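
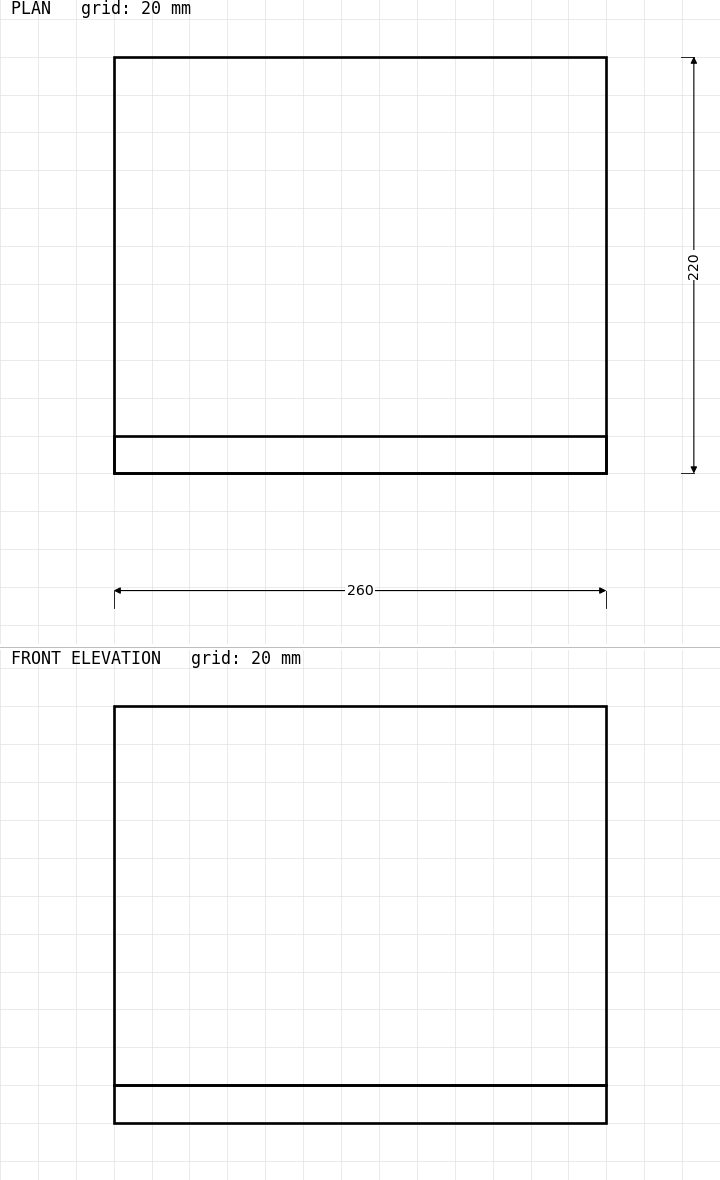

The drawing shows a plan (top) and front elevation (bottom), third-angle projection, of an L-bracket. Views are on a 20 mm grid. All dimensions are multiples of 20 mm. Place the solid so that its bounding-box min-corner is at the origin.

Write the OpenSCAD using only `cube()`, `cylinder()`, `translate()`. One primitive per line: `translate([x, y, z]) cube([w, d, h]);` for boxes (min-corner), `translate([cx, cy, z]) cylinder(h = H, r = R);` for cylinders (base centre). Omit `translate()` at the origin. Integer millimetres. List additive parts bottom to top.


cube([260, 220, 20]);
translate([0, 0, 20]) cube([260, 20, 200]);


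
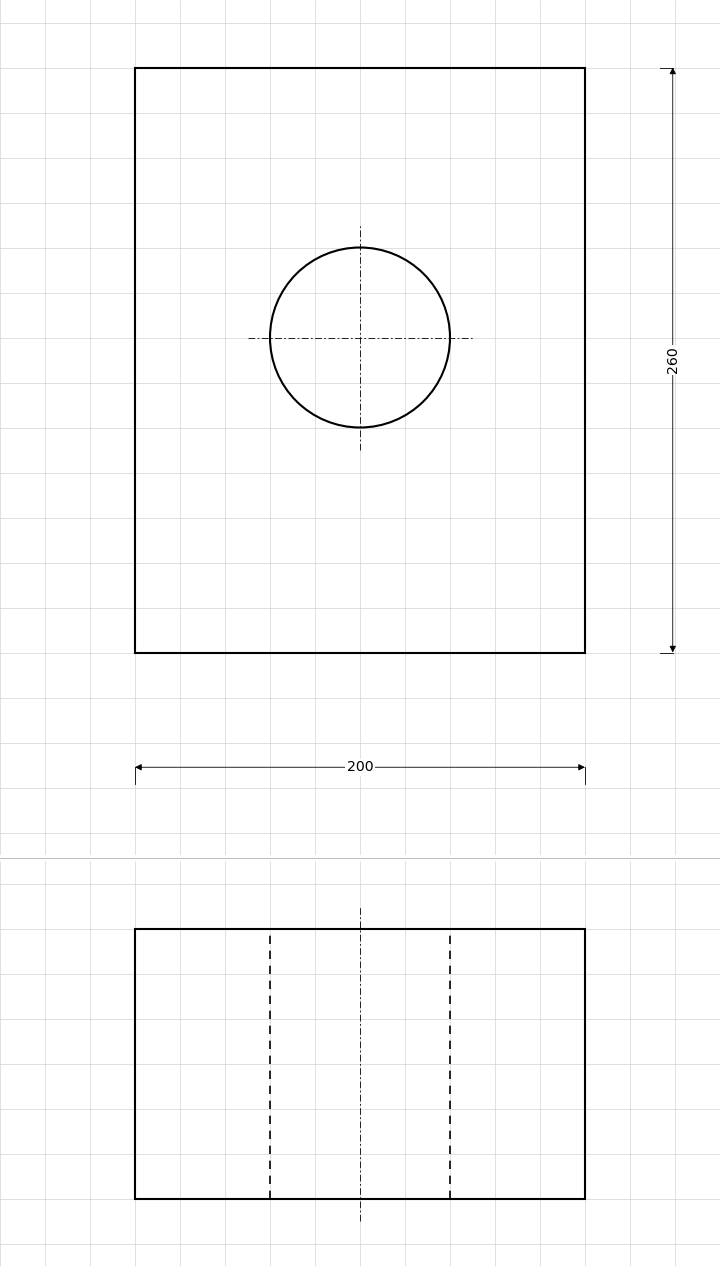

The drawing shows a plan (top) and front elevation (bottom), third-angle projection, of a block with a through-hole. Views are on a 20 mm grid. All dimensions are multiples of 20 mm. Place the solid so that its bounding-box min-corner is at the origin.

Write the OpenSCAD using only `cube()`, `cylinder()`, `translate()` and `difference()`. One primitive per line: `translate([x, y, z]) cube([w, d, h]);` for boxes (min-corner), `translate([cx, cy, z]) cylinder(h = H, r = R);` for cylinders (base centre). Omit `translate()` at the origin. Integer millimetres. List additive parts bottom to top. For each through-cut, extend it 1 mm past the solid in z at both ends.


difference() {
  cube([200, 260, 120]);
  translate([100, 140, -1]) cylinder(h = 122, r = 40);
}


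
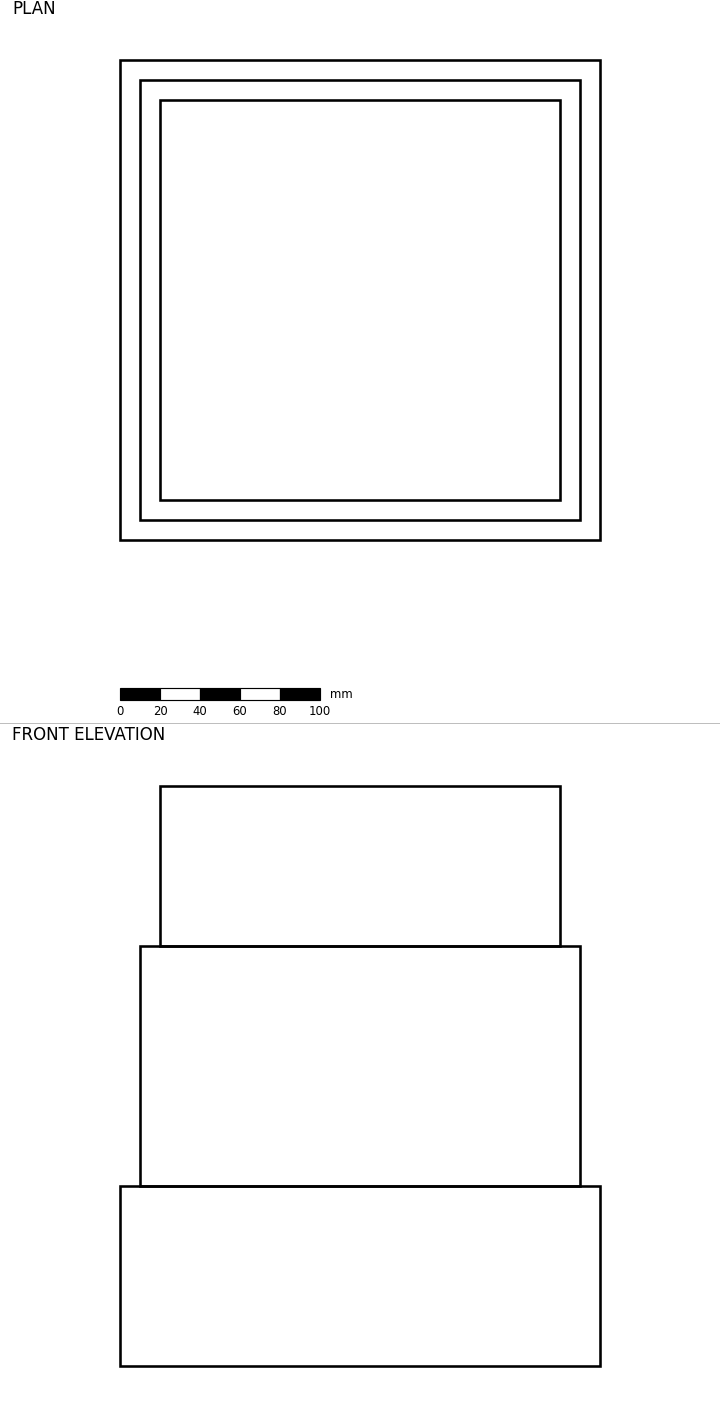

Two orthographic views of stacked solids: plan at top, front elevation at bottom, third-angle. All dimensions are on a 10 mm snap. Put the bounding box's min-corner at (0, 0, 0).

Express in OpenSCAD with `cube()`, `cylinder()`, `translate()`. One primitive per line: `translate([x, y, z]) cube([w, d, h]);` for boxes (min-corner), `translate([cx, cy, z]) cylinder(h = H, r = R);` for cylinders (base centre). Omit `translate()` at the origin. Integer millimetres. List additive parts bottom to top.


cube([240, 240, 90]);
translate([10, 10, 90]) cube([220, 220, 120]);
translate([20, 20, 210]) cube([200, 200, 80]);


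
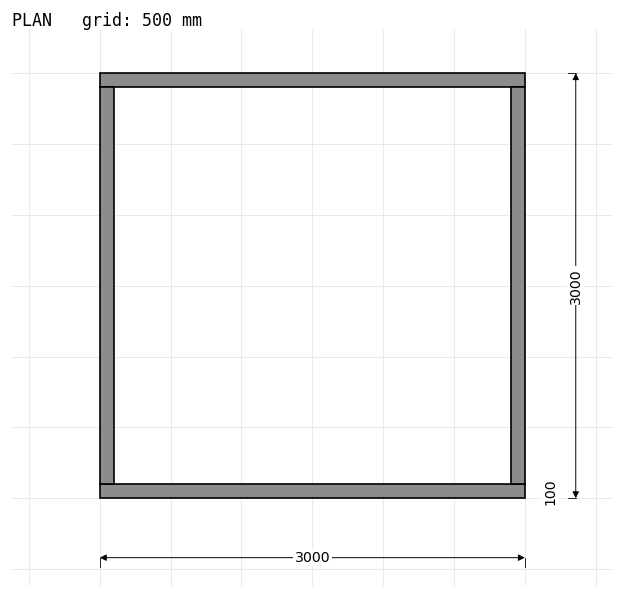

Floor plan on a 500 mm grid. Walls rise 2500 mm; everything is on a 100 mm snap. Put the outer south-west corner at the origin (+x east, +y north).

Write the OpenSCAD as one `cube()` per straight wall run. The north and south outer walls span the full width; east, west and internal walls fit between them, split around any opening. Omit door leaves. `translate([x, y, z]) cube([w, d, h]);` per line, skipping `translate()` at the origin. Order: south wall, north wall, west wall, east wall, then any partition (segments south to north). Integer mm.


cube([3000, 100, 2500]);
translate([0, 2900, 0]) cube([3000, 100, 2500]);
translate([0, 100, 0]) cube([100, 2800, 2500]);
translate([2900, 100, 0]) cube([100, 2800, 2500]);


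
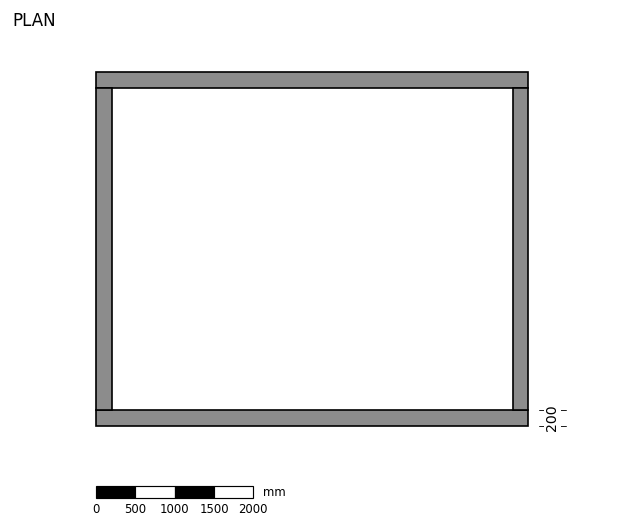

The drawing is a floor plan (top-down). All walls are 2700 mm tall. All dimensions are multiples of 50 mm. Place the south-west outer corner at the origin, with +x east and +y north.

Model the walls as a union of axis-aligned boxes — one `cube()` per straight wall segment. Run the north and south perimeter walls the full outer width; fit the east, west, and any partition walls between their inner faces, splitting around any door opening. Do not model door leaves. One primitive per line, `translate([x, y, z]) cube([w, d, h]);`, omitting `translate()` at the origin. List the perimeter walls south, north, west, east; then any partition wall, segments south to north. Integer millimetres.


cube([5500, 200, 2700]);
translate([0, 4300, 0]) cube([5500, 200, 2700]);
translate([0, 200, 0]) cube([200, 4100, 2700]);
translate([5300, 200, 0]) cube([200, 4100, 2700]);


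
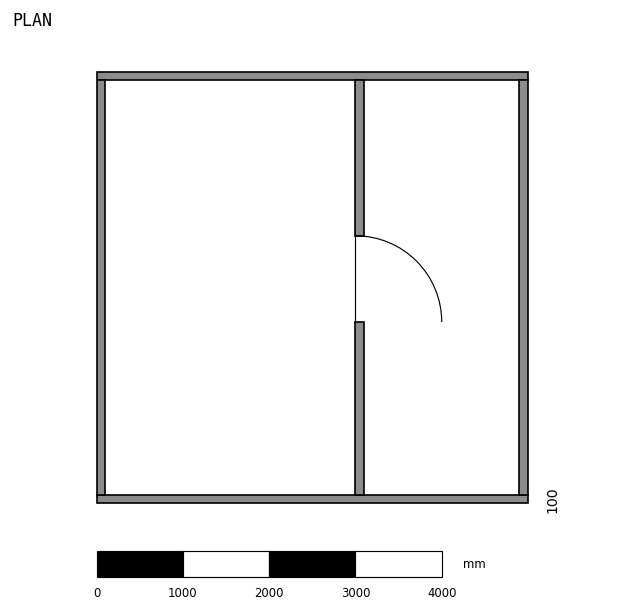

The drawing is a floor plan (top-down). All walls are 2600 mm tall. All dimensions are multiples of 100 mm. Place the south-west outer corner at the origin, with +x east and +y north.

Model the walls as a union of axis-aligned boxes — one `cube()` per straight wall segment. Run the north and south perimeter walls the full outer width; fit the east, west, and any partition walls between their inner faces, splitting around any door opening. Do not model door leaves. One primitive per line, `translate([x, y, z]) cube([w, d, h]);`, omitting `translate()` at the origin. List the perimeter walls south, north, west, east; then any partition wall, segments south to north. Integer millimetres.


cube([5000, 100, 2600]);
translate([0, 4900, 0]) cube([5000, 100, 2600]);
translate([0, 100, 0]) cube([100, 4800, 2600]);
translate([4900, 100, 0]) cube([100, 4800, 2600]);
translate([3000, 100, 0]) cube([100, 2000, 2600]);
translate([3000, 3100, 0]) cube([100, 1800, 2600]);


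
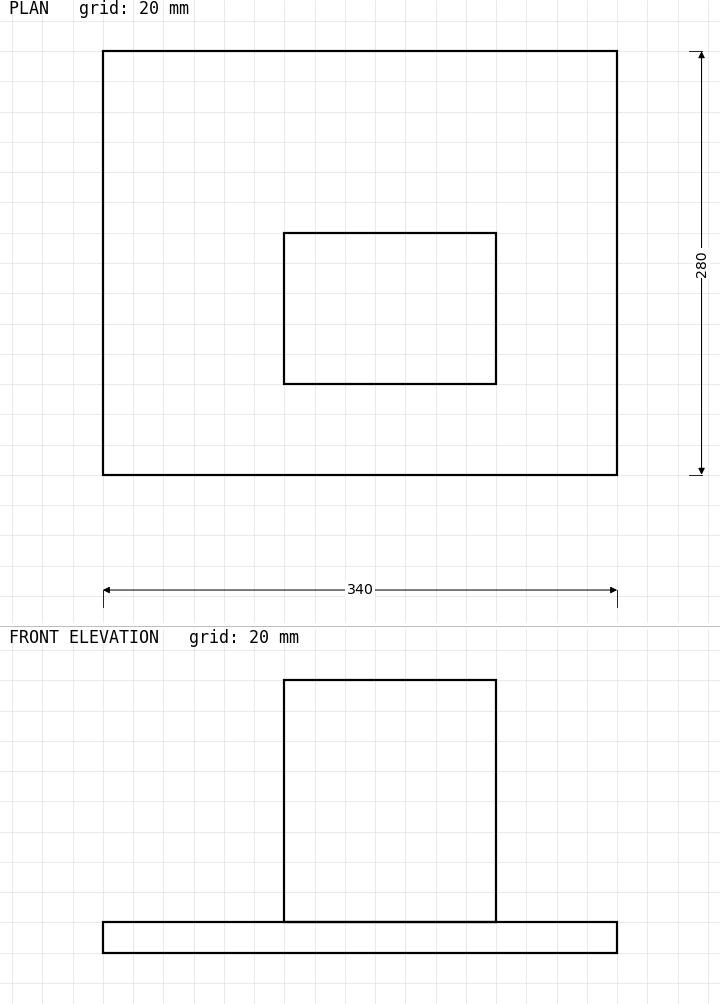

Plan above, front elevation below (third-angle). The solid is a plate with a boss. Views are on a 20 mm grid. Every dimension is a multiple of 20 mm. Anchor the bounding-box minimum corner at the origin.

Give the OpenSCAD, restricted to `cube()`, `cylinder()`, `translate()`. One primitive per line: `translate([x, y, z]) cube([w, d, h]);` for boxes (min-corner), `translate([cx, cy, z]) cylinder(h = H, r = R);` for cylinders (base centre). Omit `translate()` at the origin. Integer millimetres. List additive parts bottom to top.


cube([340, 280, 20]);
translate([120, 60, 20]) cube([140, 100, 160]);


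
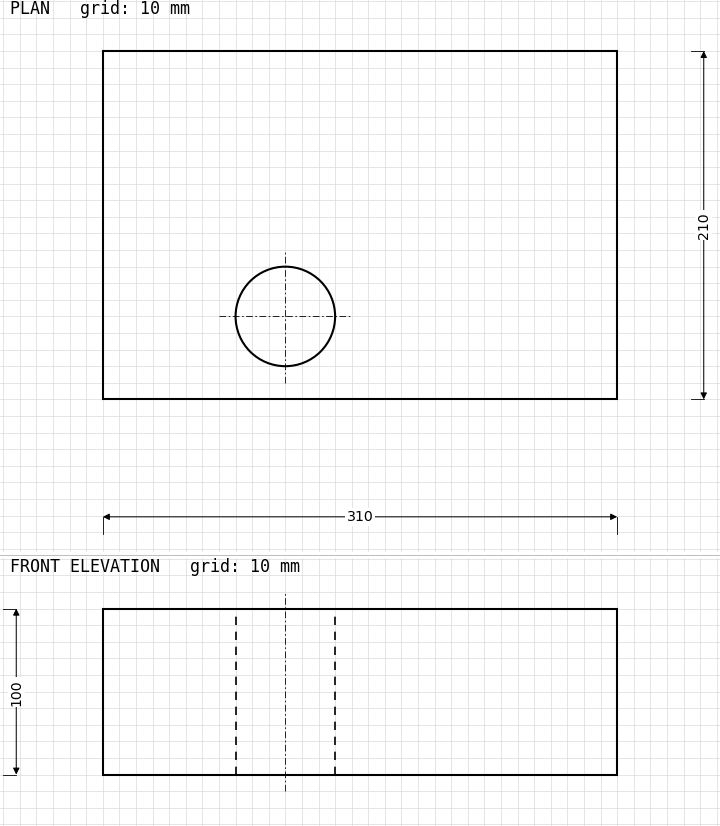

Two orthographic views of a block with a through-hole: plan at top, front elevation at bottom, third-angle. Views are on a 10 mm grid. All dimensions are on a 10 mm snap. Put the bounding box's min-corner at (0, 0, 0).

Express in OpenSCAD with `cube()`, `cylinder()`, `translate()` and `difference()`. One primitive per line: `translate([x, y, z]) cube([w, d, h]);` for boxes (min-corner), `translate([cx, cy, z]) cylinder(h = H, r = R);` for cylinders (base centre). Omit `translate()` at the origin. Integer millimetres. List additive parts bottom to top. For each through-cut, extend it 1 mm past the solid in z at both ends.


difference() {
  cube([310, 210, 100]);
  translate([110, 50, -1]) cylinder(h = 102, r = 30);
}


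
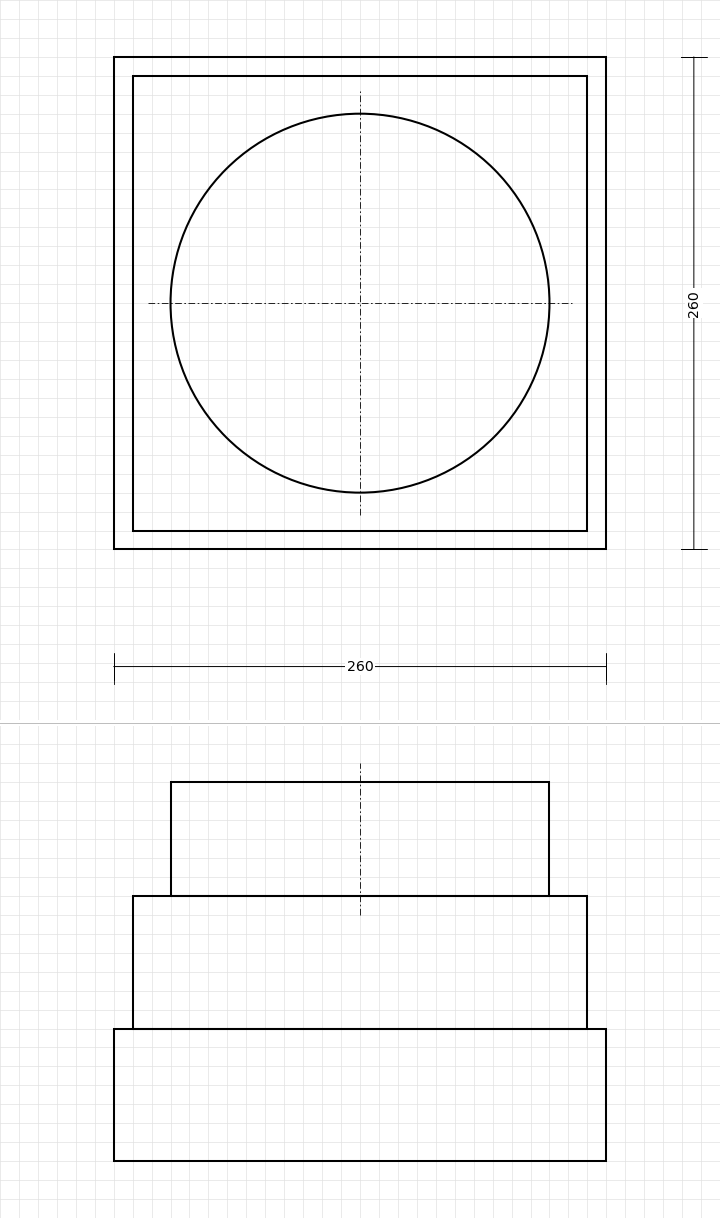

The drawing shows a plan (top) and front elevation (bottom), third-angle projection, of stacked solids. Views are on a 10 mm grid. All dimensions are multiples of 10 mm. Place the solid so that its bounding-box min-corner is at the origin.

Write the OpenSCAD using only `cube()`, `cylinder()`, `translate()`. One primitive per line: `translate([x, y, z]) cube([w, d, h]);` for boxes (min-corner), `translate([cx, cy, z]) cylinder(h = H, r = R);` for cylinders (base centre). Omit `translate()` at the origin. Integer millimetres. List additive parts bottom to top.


cube([260, 260, 70]);
translate([10, 10, 70]) cube([240, 240, 70]);
translate([130, 130, 140]) cylinder(h = 60, r = 100);


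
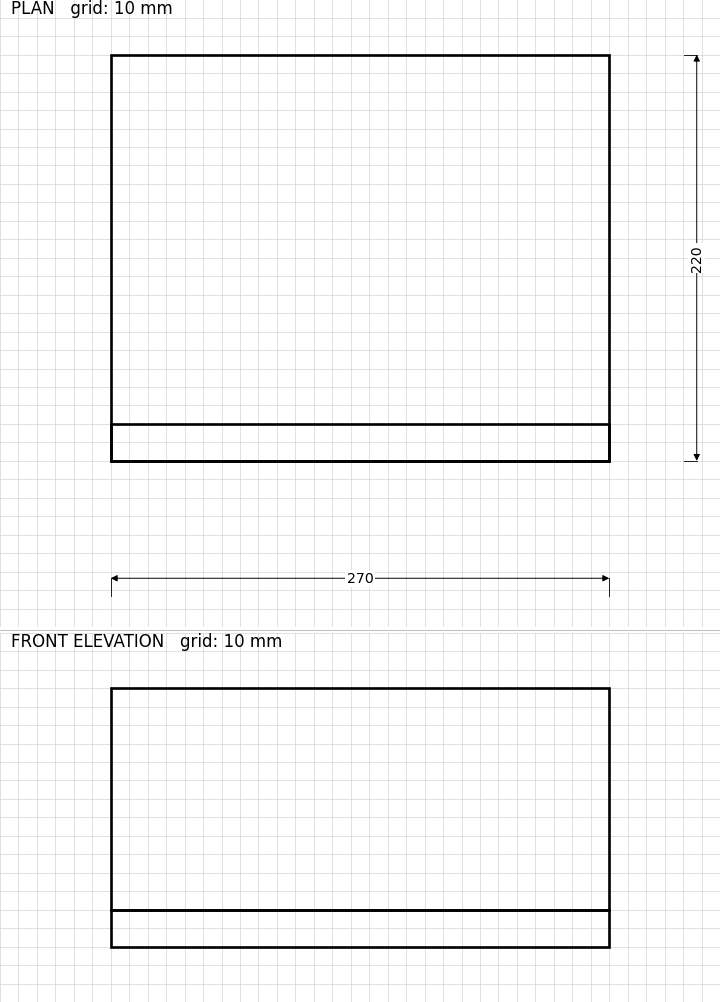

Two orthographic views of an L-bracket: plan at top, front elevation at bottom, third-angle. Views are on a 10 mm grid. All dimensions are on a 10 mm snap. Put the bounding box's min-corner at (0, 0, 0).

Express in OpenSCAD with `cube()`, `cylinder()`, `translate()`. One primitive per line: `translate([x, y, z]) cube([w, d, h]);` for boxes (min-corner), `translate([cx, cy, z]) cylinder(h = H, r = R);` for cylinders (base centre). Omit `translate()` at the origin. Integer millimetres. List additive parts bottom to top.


cube([270, 220, 20]);
translate([0, 0, 20]) cube([270, 20, 120]);


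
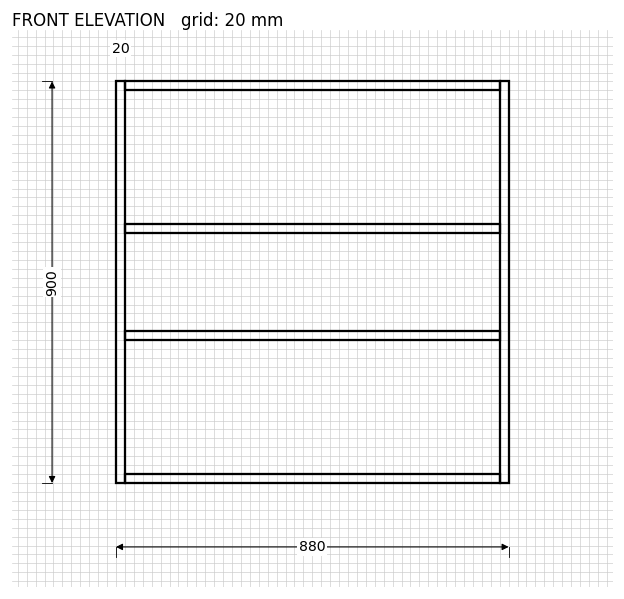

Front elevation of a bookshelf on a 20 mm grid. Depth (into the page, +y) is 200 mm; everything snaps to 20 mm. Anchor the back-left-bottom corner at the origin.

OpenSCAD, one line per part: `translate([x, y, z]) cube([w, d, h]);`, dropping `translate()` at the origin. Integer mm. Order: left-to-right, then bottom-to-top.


cube([20, 200, 900]);
translate([20, 0, 0]) cube([840, 200, 20]);
translate([20, 0, 320]) cube([840, 200, 20]);
translate([20, 0, 560]) cube([840, 200, 20]);
translate([20, 0, 880]) cube([840, 200, 20]);
translate([860, 0, 0]) cube([20, 200, 900]);


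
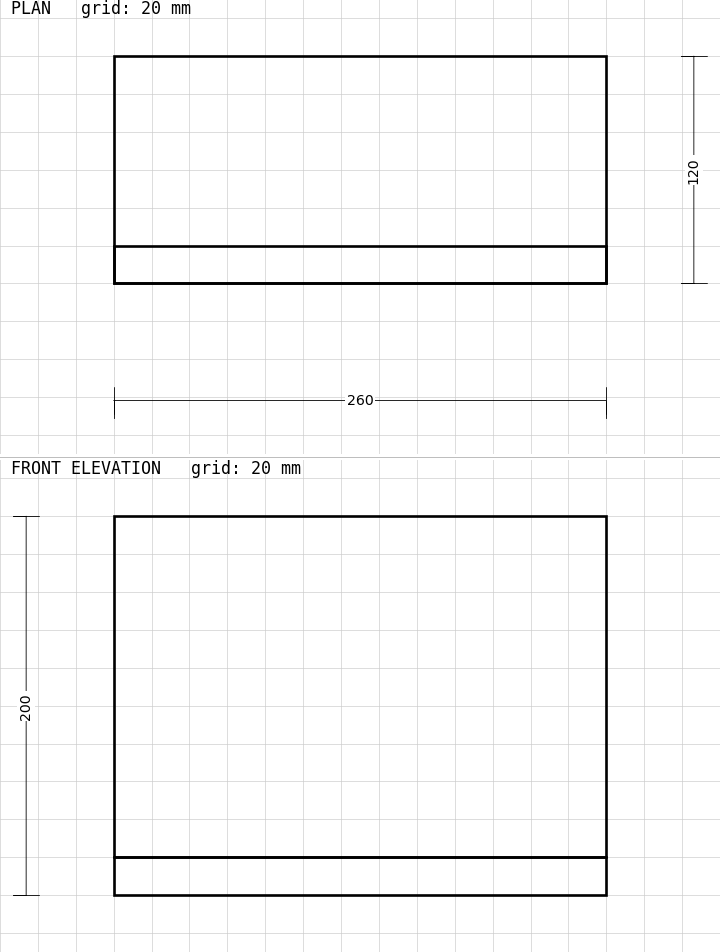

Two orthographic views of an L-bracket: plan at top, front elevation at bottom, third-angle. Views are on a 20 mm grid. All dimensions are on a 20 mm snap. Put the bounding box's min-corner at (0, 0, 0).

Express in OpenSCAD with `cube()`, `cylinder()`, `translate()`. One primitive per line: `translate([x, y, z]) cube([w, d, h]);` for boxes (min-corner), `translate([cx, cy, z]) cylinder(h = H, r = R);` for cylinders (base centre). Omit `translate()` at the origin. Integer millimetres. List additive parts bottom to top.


cube([260, 120, 20]);
translate([0, 0, 20]) cube([260, 20, 180]);


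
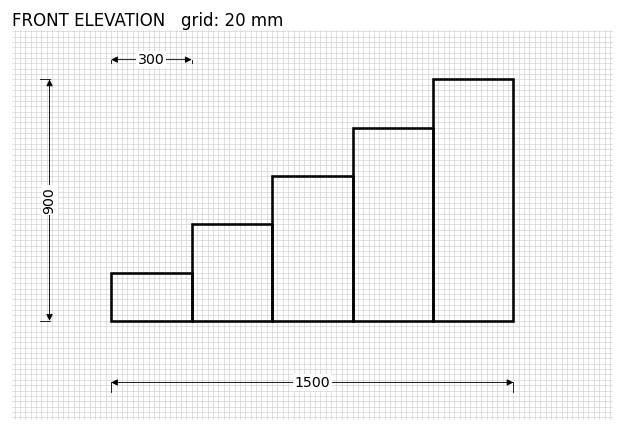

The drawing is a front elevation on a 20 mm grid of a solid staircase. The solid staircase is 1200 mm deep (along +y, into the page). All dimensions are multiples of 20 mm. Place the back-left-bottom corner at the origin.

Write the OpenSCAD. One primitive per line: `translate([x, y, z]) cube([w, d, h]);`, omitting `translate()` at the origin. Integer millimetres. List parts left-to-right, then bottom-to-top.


cube([300, 1200, 180]);
translate([300, 0, 0]) cube([300, 1200, 360]);
translate([600, 0, 0]) cube([300, 1200, 540]);
translate([900, 0, 0]) cube([300, 1200, 720]);
translate([1200, 0, 0]) cube([300, 1200, 900]);


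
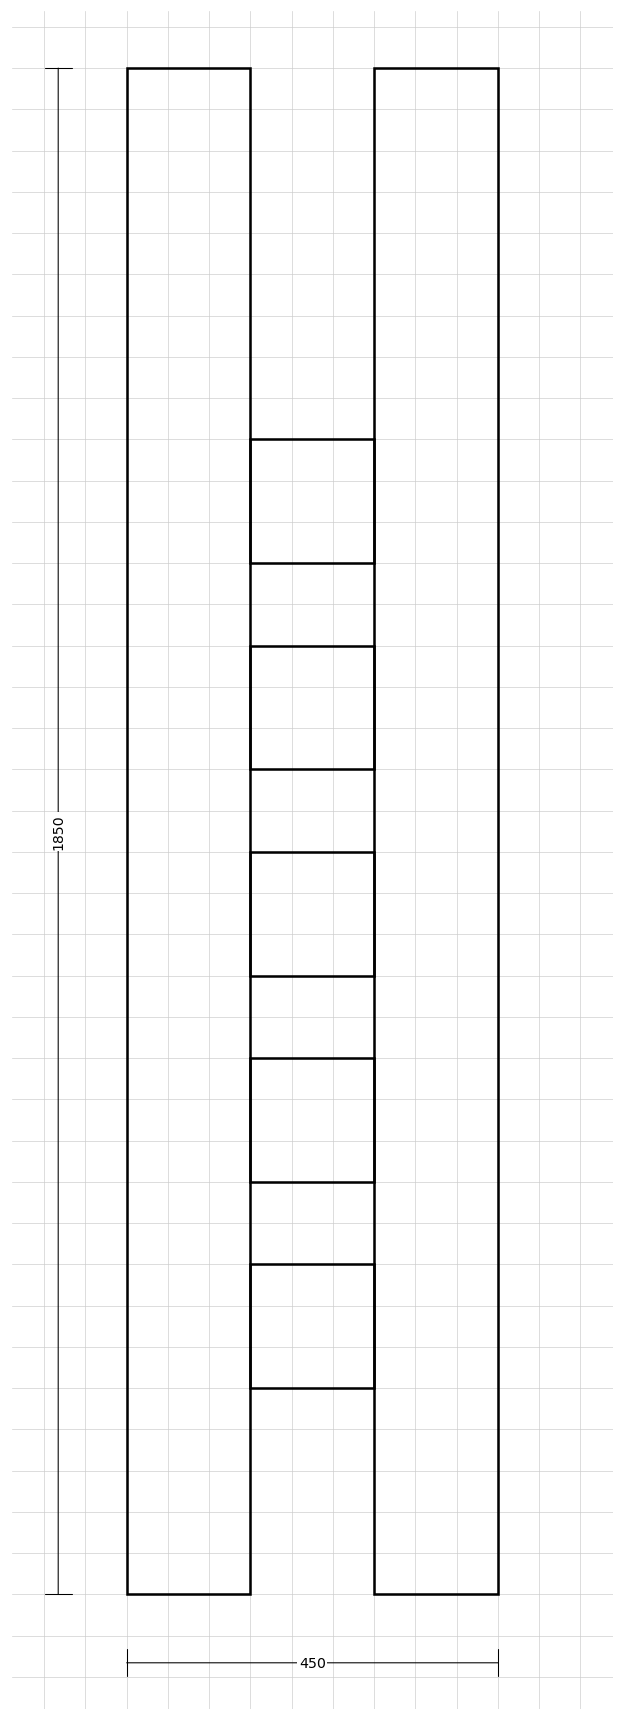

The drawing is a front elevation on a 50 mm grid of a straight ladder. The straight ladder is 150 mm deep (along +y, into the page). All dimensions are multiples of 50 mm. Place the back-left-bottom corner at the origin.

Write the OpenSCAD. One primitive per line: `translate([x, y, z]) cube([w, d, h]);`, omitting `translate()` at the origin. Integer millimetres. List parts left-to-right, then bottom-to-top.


cube([150, 150, 1850]);
translate([150, 0, 250]) cube([150, 150, 150]);
translate([150, 0, 500]) cube([150, 150, 150]);
translate([150, 0, 750]) cube([150, 150, 150]);
translate([150, 0, 1000]) cube([150, 150, 150]);
translate([150, 0, 1250]) cube([150, 150, 150]);
translate([300, 0, 0]) cube([150, 150, 1850]);


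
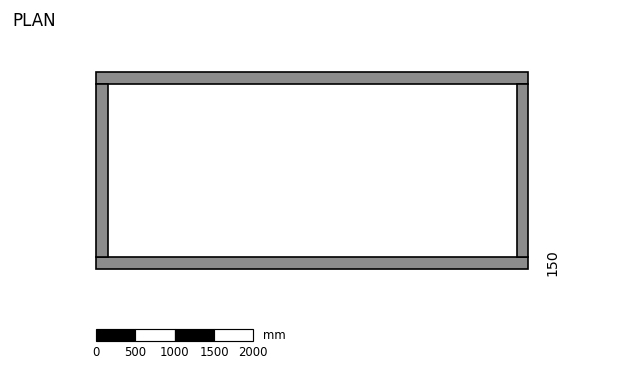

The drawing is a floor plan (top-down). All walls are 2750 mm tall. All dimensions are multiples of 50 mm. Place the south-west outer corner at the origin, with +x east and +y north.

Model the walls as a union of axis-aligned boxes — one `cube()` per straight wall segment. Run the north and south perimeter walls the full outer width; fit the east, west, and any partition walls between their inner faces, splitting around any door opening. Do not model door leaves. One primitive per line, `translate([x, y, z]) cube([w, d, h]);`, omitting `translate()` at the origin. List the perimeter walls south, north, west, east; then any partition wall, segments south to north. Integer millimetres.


cube([5500, 150, 2750]);
translate([0, 2350, 0]) cube([5500, 150, 2750]);
translate([0, 150, 0]) cube([150, 2200, 2750]);
translate([5350, 150, 0]) cube([150, 2200, 2750]);


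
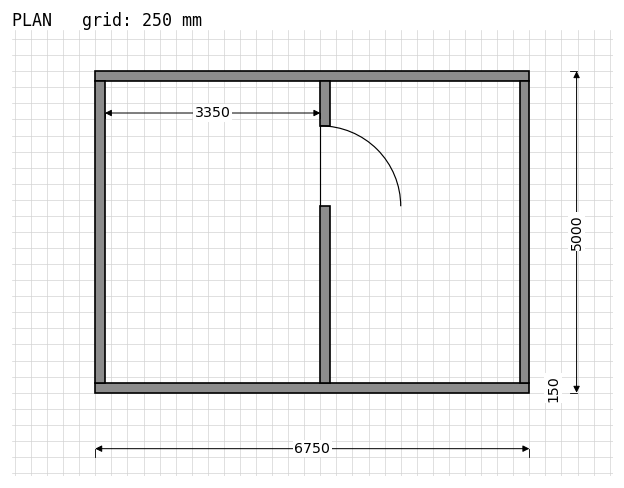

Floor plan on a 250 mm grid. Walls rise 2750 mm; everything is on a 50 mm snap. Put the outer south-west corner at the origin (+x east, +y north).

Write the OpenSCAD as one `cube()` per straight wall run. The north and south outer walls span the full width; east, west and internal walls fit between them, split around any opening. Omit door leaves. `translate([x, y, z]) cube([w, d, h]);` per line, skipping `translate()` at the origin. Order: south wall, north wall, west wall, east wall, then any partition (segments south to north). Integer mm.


cube([6750, 150, 2750]);
translate([0, 4850, 0]) cube([6750, 150, 2750]);
translate([0, 150, 0]) cube([150, 4700, 2750]);
translate([6600, 150, 0]) cube([150, 4700, 2750]);
translate([3500, 150, 0]) cube([150, 2750, 2750]);
translate([3500, 4150, 0]) cube([150, 700, 2750]);


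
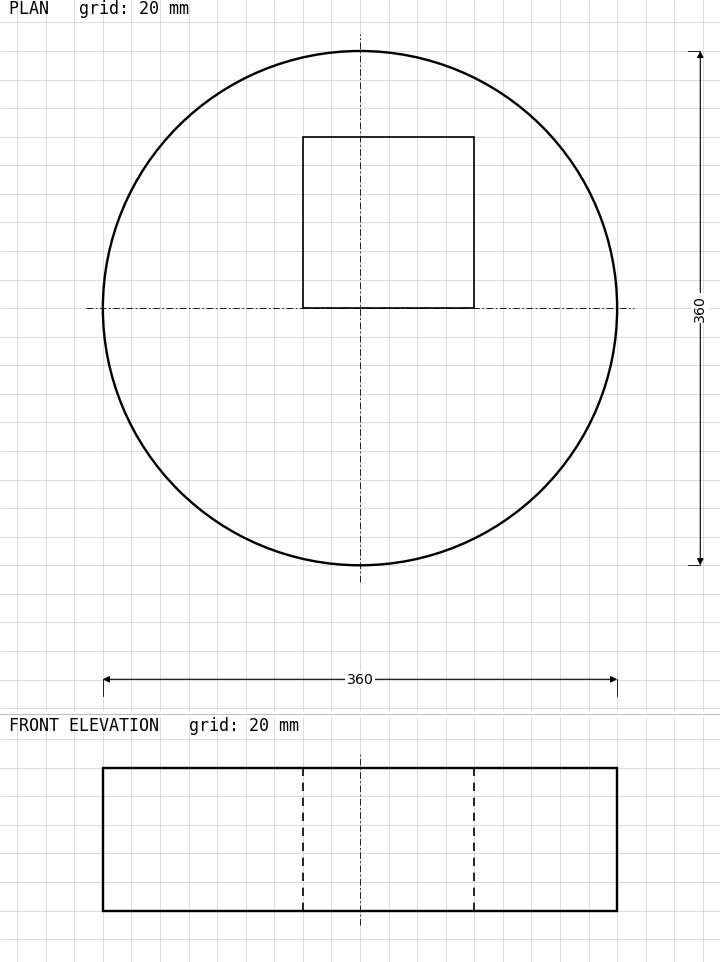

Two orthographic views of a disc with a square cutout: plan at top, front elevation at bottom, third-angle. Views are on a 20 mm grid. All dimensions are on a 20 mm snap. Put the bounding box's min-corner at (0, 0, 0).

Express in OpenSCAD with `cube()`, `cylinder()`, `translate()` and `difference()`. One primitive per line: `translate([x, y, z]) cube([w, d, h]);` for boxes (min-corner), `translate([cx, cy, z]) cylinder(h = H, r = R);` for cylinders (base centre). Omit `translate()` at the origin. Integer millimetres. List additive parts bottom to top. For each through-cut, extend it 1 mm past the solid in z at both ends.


difference() {
  translate([180, 180, 0]) cylinder(h = 100, r = 180);
  translate([140, 180, -1]) cube([120, 120, 102]);
}


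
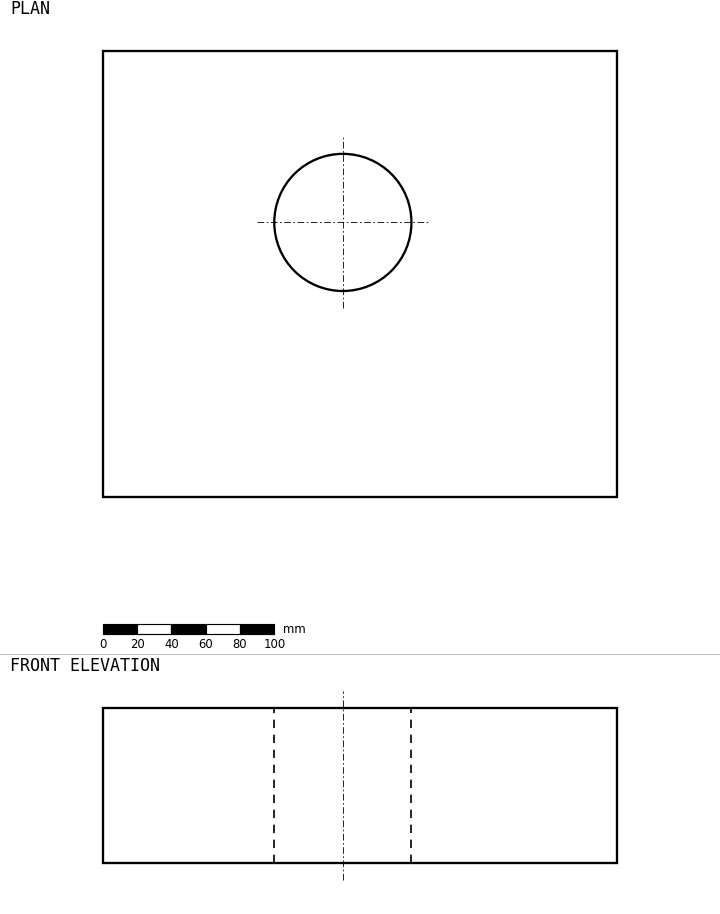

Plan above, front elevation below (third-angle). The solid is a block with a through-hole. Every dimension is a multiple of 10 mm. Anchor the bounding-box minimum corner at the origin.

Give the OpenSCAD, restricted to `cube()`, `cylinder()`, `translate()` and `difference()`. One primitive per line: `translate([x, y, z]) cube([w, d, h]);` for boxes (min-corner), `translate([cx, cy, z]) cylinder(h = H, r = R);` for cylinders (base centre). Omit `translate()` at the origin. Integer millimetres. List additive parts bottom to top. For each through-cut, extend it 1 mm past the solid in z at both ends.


difference() {
  cube([300, 260, 90]);
  translate([140, 160, -1]) cylinder(h = 92, r = 40);
}


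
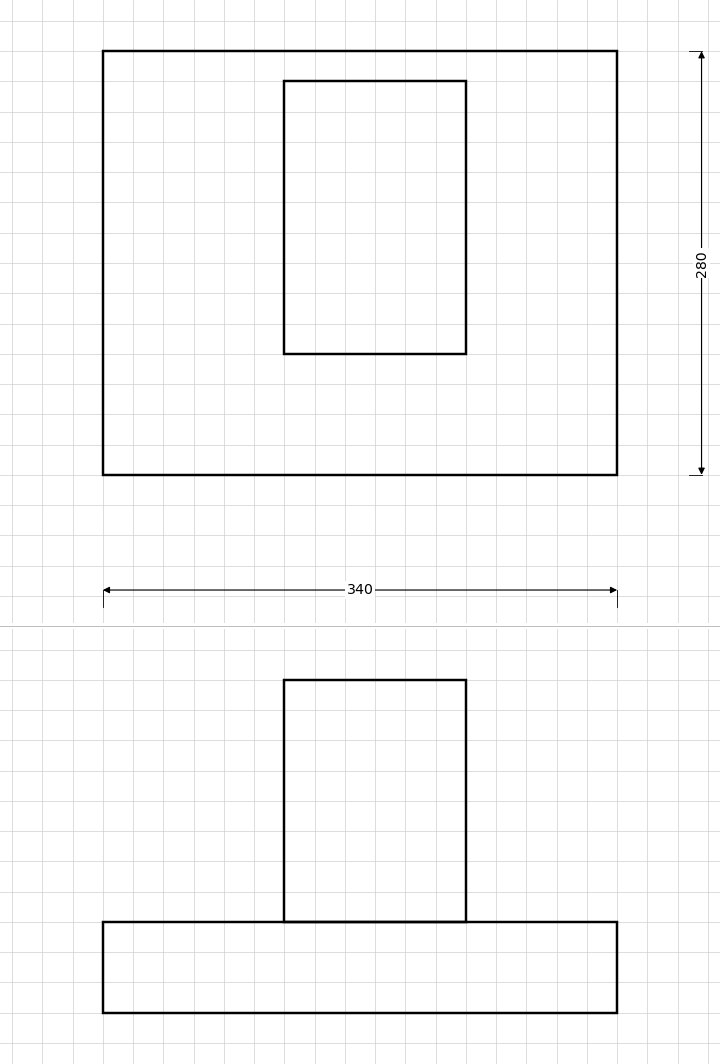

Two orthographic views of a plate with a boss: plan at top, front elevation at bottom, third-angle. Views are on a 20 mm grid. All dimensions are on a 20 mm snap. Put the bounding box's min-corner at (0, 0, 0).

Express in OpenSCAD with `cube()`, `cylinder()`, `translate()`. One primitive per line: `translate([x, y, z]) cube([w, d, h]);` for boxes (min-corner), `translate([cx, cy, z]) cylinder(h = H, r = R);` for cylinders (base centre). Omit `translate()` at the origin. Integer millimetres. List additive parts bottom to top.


cube([340, 280, 60]);
translate([120, 80, 60]) cube([120, 180, 160]);


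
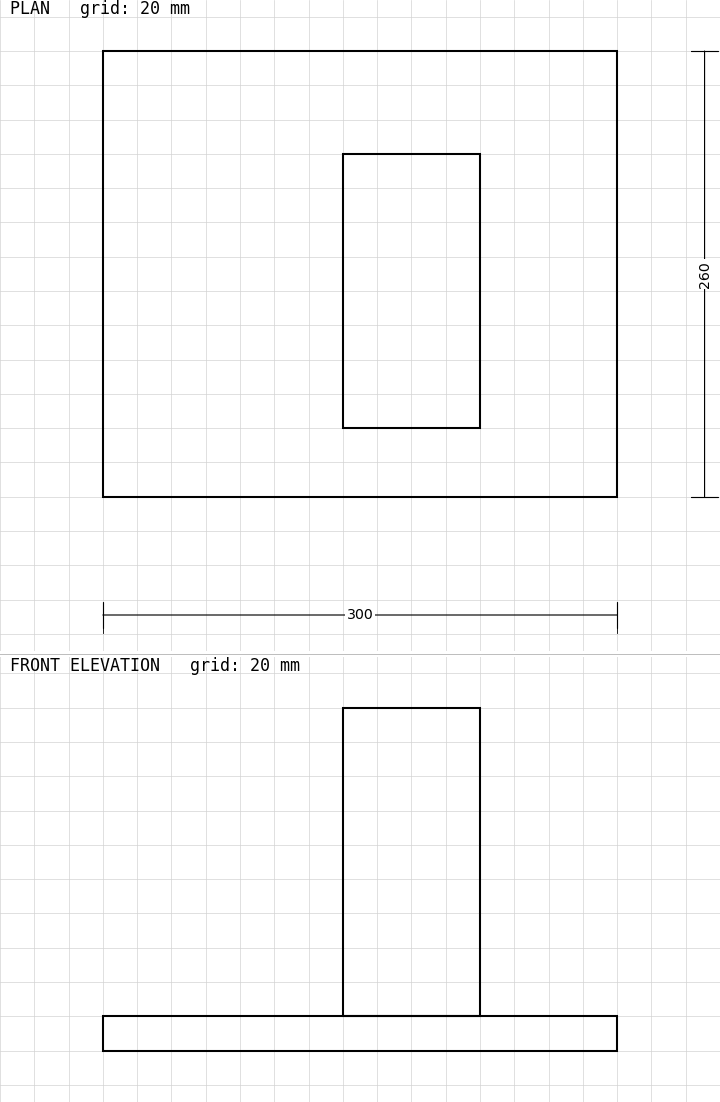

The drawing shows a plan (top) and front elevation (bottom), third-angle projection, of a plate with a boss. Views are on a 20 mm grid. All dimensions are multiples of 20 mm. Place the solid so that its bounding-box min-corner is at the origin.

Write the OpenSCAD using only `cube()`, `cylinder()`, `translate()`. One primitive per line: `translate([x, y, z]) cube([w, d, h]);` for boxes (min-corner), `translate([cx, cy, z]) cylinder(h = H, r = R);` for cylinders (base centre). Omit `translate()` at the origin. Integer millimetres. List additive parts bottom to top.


cube([300, 260, 20]);
translate([140, 40, 20]) cube([80, 160, 180]);


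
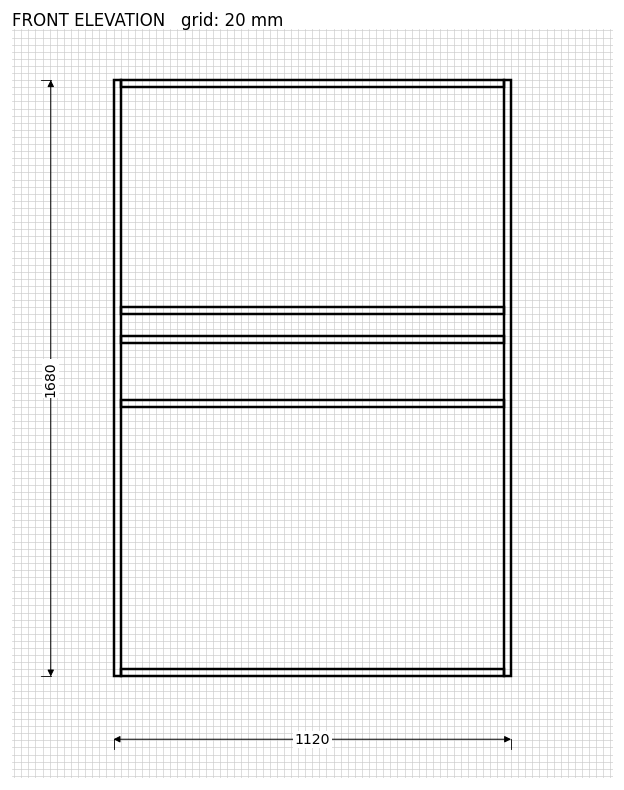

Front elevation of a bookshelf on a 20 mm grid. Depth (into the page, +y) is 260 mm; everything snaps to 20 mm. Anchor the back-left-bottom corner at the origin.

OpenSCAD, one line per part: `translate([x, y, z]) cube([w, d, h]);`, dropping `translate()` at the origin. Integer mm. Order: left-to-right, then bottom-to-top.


cube([20, 260, 1680]);
translate([20, 0, 0]) cube([1080, 260, 20]);
translate([20, 0, 760]) cube([1080, 260, 20]);
translate([20, 0, 940]) cube([1080, 260, 20]);
translate([20, 0, 1020]) cube([1080, 260, 20]);
translate([20, 0, 1660]) cube([1080, 260, 20]);
translate([1100, 0, 0]) cube([20, 260, 1680]);


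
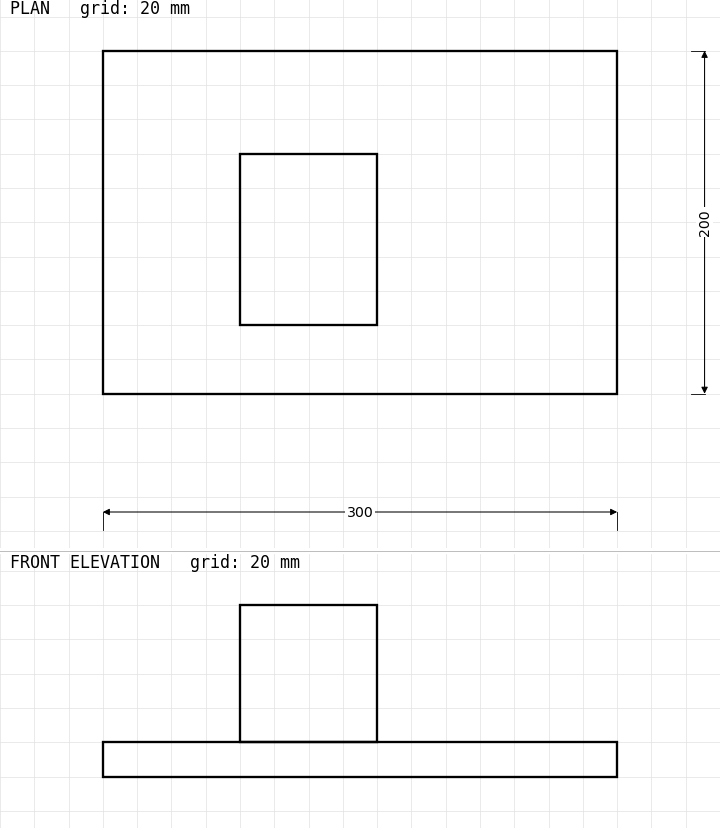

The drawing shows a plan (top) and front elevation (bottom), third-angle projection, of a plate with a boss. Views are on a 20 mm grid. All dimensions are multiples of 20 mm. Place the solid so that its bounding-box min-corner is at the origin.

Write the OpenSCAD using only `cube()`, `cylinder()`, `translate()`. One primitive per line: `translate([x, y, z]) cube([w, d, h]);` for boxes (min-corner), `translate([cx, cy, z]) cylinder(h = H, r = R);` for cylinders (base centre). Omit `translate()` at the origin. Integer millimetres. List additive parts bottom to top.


cube([300, 200, 20]);
translate([80, 40, 20]) cube([80, 100, 80]);


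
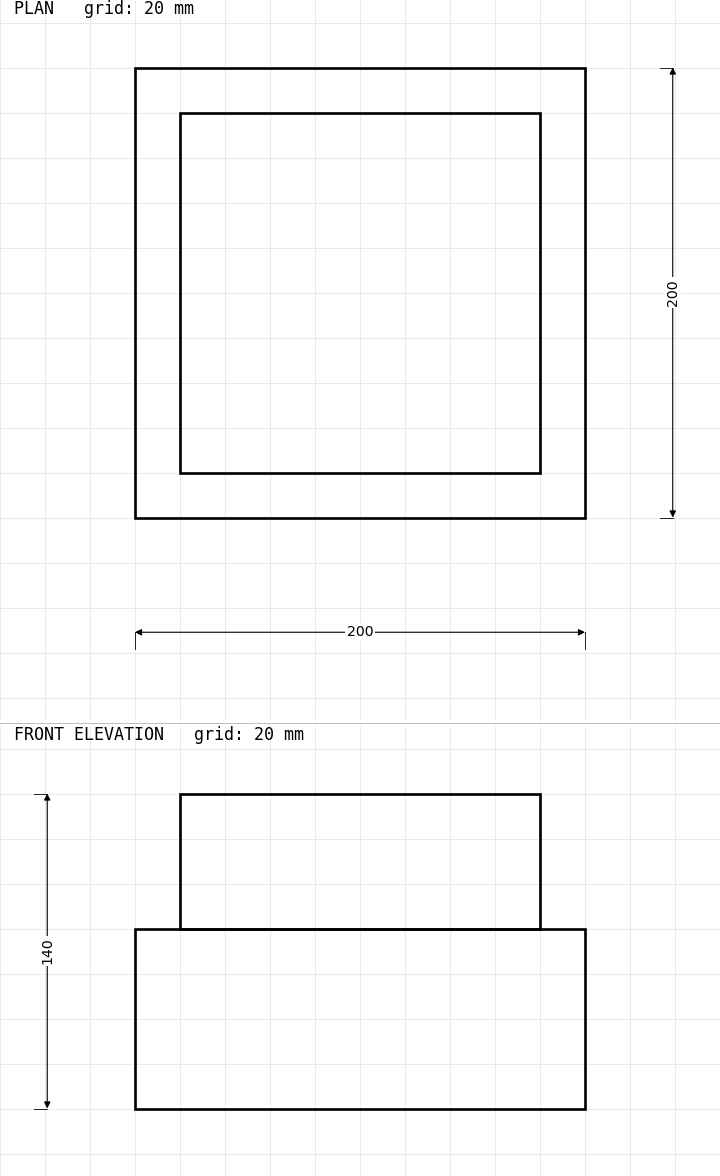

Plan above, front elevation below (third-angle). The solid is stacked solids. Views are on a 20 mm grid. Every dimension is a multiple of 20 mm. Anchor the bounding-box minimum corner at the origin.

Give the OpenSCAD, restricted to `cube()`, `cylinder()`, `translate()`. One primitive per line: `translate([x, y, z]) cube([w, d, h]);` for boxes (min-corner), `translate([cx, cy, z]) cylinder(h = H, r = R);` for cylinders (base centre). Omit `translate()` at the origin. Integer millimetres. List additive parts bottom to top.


cube([200, 200, 80]);
translate([20, 20, 80]) cube([160, 160, 60]);


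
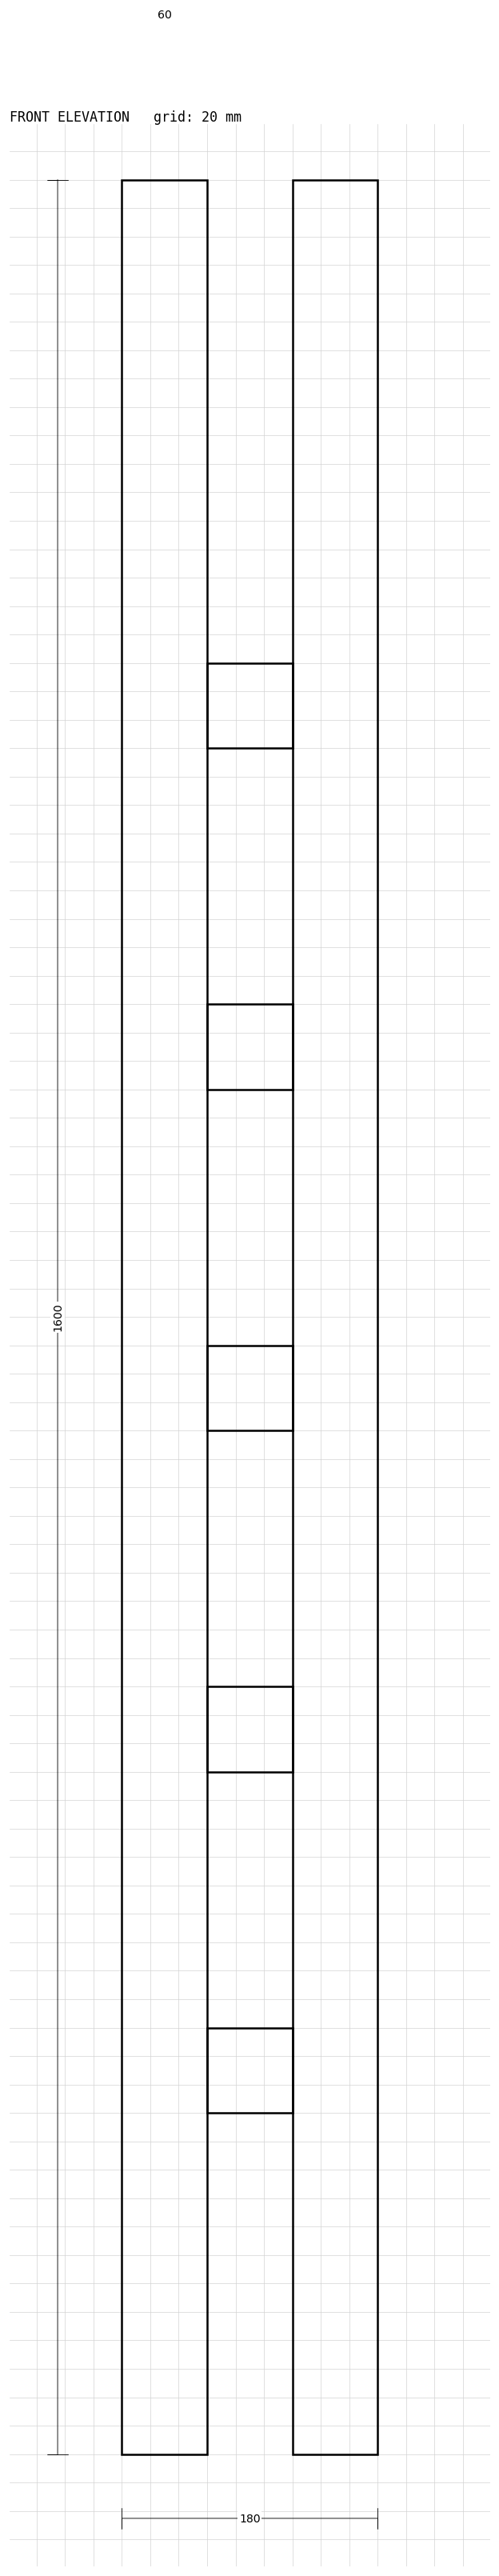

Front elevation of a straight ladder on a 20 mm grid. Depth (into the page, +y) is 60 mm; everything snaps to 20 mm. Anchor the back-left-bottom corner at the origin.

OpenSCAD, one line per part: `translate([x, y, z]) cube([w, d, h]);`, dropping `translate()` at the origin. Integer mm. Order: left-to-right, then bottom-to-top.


cube([60, 60, 1600]);
translate([60, 0, 240]) cube([60, 60, 60]);
translate([60, 0, 480]) cube([60, 60, 60]);
translate([60, 0, 720]) cube([60, 60, 60]);
translate([60, 0, 960]) cube([60, 60, 60]);
translate([60, 0, 1200]) cube([60, 60, 60]);
translate([120, 0, 0]) cube([60, 60, 1600]);


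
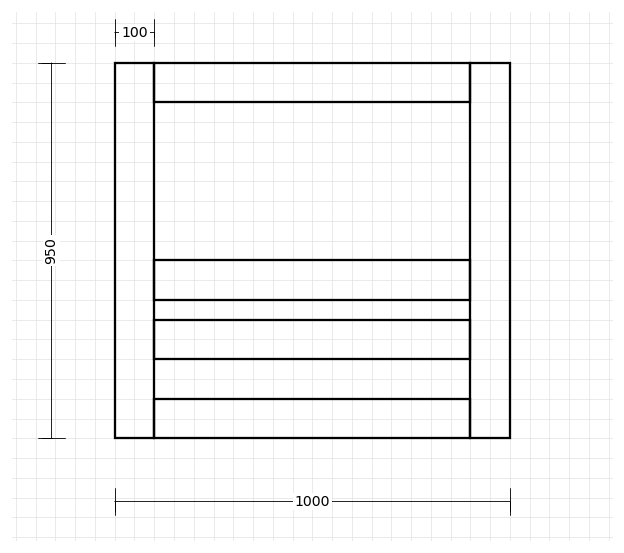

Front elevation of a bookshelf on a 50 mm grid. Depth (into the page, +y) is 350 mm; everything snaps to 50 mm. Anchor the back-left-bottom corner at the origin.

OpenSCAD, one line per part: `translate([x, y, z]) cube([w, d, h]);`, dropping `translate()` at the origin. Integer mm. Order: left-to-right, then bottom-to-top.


cube([100, 350, 950]);
translate([100, 0, 0]) cube([800, 350, 100]);
translate([100, 0, 200]) cube([800, 350, 100]);
translate([100, 0, 350]) cube([800, 350, 100]);
translate([100, 0, 850]) cube([800, 350, 100]);
translate([900, 0, 0]) cube([100, 350, 950]);


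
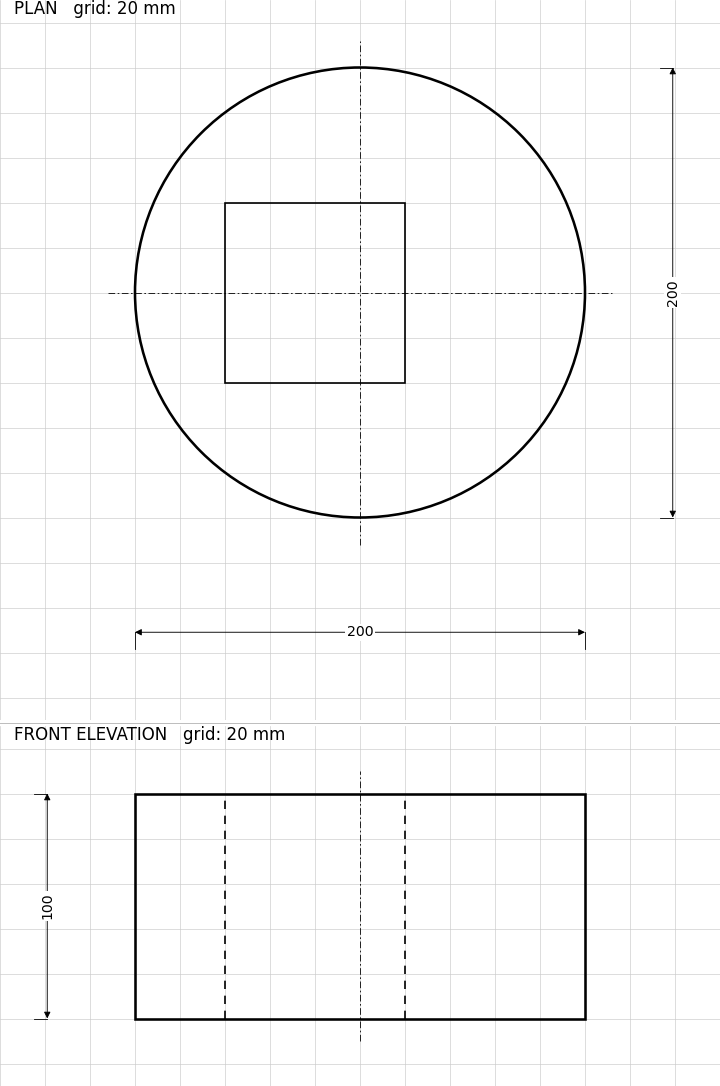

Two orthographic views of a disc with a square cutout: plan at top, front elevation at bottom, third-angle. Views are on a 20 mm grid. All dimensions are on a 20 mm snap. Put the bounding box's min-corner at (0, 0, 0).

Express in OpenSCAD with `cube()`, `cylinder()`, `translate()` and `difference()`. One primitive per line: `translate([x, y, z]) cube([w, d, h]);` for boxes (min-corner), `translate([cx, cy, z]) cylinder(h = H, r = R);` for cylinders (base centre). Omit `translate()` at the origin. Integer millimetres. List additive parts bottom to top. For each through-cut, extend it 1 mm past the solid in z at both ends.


difference() {
  translate([100, 100, 0]) cylinder(h = 100, r = 100);
  translate([40, 60, -1]) cube([80, 80, 102]);
}


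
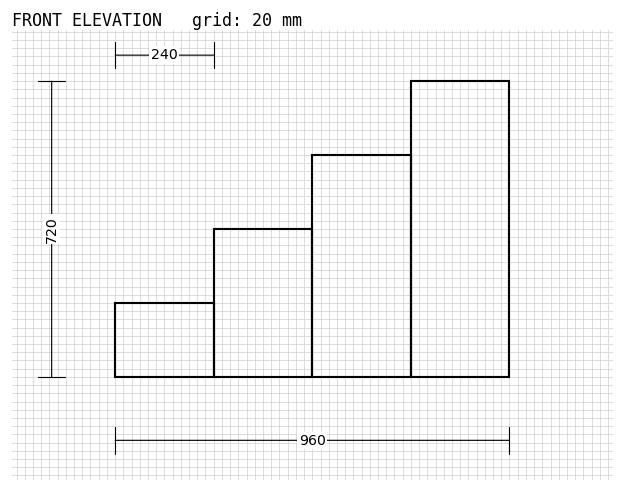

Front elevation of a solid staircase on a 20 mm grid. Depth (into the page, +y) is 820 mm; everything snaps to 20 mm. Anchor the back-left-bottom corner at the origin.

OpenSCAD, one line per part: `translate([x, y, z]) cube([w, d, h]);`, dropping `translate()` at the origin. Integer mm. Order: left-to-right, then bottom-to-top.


cube([240, 820, 180]);
translate([240, 0, 0]) cube([240, 820, 360]);
translate([480, 0, 0]) cube([240, 820, 540]);
translate([720, 0, 0]) cube([240, 820, 720]);


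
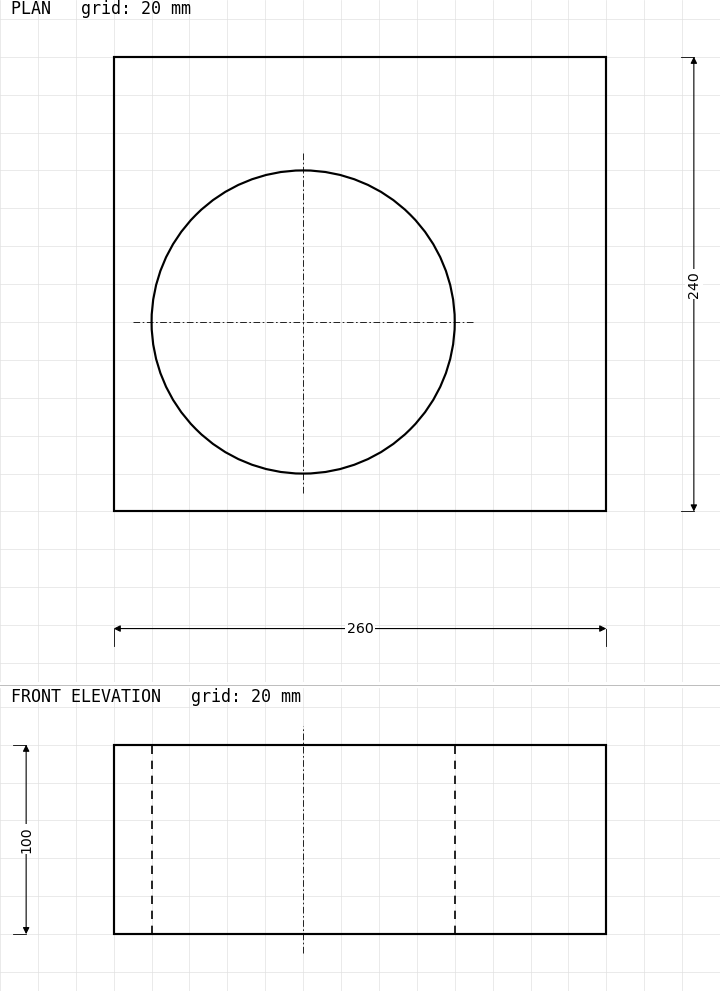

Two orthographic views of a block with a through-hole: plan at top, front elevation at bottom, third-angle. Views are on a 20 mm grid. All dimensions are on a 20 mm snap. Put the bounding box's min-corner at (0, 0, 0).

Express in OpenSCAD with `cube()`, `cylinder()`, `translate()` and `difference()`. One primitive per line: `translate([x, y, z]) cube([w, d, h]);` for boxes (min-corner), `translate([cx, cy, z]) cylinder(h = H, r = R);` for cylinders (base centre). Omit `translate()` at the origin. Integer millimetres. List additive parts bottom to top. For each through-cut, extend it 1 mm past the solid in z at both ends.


difference() {
  cube([260, 240, 100]);
  translate([100, 100, -1]) cylinder(h = 102, r = 80);
}


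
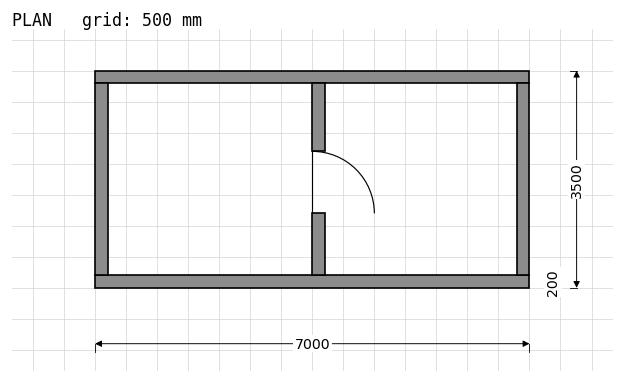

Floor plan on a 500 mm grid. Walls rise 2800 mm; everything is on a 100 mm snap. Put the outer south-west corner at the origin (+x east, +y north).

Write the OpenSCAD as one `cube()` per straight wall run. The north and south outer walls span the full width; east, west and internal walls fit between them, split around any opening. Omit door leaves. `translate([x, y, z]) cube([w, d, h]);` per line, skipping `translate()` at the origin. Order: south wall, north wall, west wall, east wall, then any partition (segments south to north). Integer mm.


cube([7000, 200, 2800]);
translate([0, 3300, 0]) cube([7000, 200, 2800]);
translate([0, 200, 0]) cube([200, 3100, 2800]);
translate([6800, 200, 0]) cube([200, 3100, 2800]);
translate([3500, 200, 0]) cube([200, 1000, 2800]);
translate([3500, 2200, 0]) cube([200, 1100, 2800]);


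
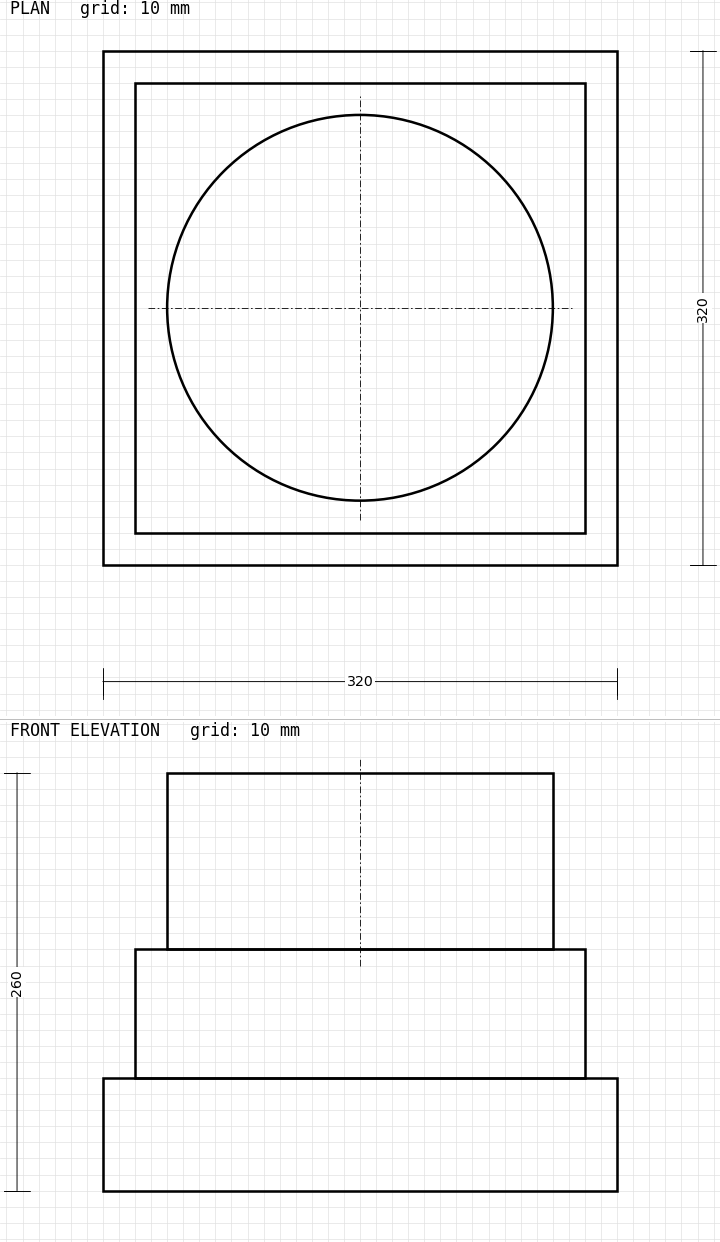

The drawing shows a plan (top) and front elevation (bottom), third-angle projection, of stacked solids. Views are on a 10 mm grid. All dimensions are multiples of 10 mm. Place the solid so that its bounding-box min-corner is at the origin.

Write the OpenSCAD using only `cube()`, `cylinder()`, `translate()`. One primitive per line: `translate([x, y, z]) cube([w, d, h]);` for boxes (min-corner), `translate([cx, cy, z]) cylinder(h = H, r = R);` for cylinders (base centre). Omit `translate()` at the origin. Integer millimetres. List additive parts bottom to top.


cube([320, 320, 70]);
translate([20, 20, 70]) cube([280, 280, 80]);
translate([160, 160, 150]) cylinder(h = 110, r = 120);


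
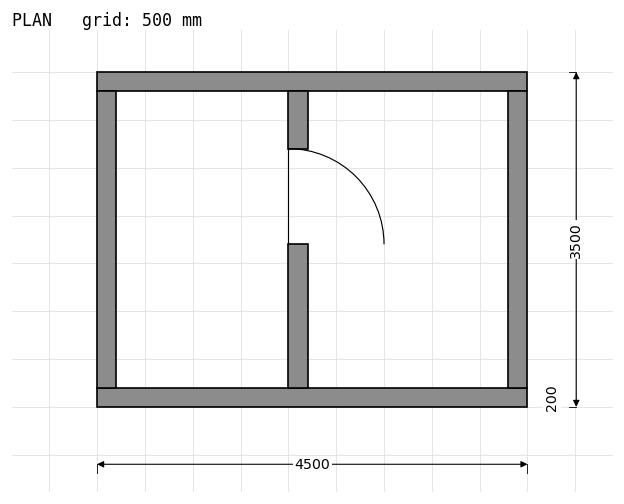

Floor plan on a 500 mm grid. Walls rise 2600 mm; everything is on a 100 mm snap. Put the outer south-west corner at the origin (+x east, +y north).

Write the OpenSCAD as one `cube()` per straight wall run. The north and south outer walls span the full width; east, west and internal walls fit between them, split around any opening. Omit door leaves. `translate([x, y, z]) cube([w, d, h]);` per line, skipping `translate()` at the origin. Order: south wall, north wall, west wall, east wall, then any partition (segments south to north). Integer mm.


cube([4500, 200, 2600]);
translate([0, 3300, 0]) cube([4500, 200, 2600]);
translate([0, 200, 0]) cube([200, 3100, 2600]);
translate([4300, 200, 0]) cube([200, 3100, 2600]);
translate([2000, 200, 0]) cube([200, 1500, 2600]);
translate([2000, 2700, 0]) cube([200, 600, 2600]);


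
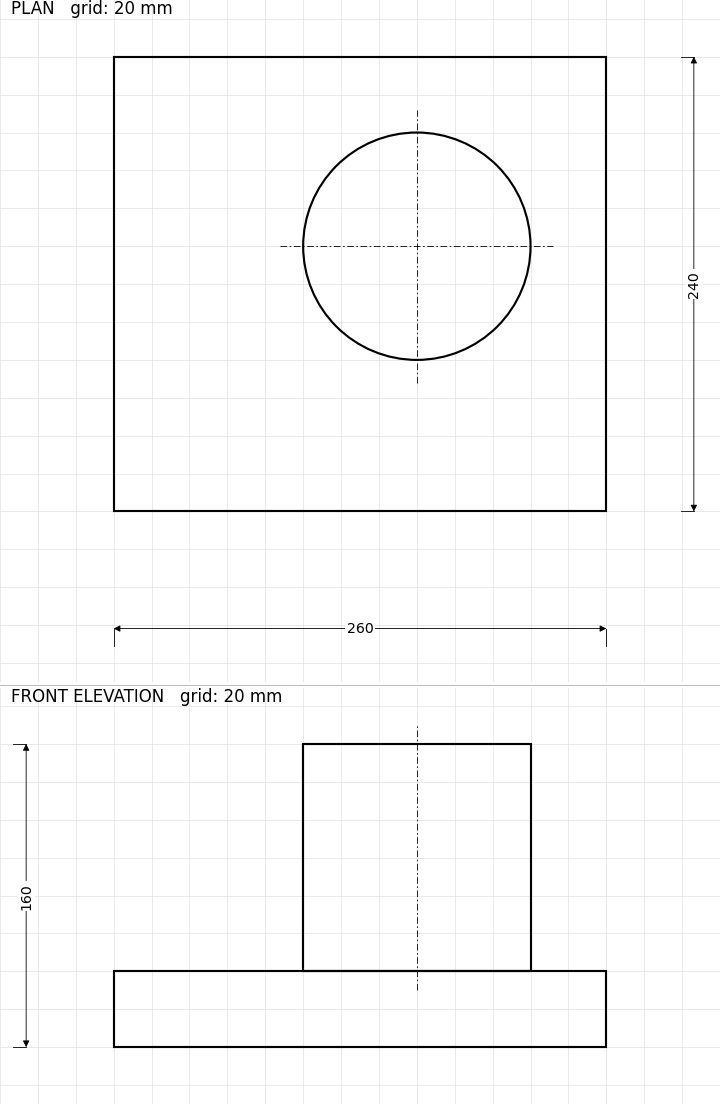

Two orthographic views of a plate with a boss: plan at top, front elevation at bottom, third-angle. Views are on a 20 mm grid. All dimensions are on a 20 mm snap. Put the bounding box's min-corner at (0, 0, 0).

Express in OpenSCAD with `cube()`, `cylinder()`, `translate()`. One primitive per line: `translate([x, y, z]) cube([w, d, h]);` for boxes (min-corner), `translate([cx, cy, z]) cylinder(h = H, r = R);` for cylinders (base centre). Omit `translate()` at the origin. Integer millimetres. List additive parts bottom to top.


cube([260, 240, 40]);
translate([160, 140, 40]) cylinder(h = 120, r = 60);


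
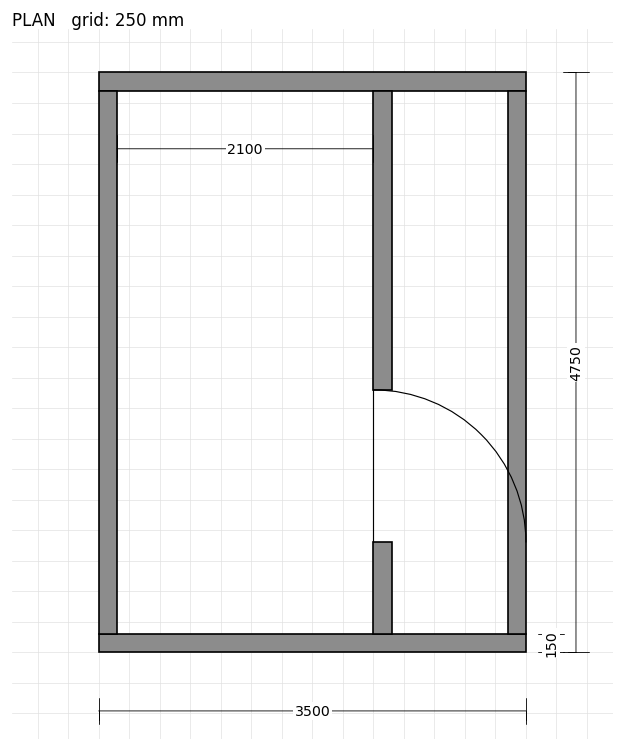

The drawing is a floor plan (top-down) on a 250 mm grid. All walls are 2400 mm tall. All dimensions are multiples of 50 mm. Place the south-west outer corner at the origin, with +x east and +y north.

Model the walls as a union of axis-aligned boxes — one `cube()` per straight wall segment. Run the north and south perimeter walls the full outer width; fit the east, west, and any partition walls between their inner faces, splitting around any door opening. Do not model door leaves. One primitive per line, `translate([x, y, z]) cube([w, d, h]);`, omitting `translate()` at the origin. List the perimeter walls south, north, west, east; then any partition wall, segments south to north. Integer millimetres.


cube([3500, 150, 2400]);
translate([0, 4600, 0]) cube([3500, 150, 2400]);
translate([0, 150, 0]) cube([150, 4450, 2400]);
translate([3350, 150, 0]) cube([150, 4450, 2400]);
translate([2250, 150, 0]) cube([150, 750, 2400]);
translate([2250, 2150, 0]) cube([150, 2450, 2400]);


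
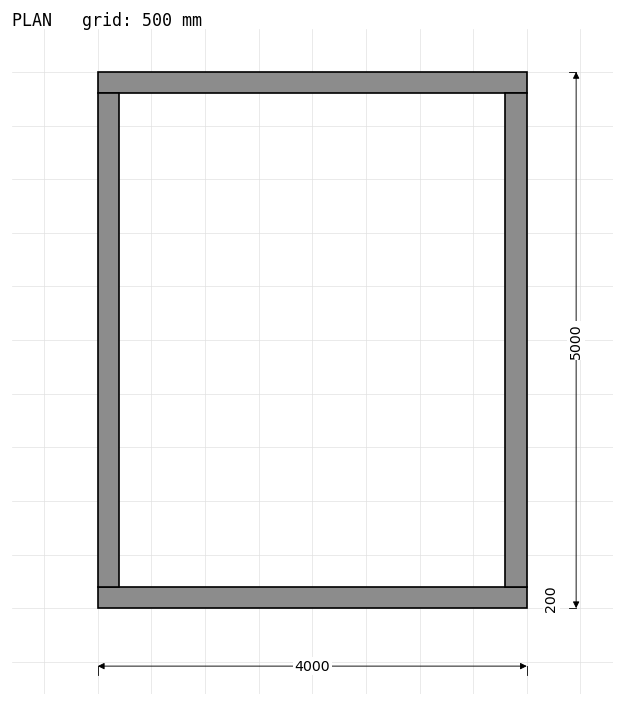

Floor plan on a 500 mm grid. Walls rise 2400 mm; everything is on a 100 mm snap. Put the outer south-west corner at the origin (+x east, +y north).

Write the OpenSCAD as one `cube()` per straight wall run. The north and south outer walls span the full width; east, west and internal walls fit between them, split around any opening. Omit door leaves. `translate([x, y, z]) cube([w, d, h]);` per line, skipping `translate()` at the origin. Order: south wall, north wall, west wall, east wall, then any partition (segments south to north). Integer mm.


cube([4000, 200, 2400]);
translate([0, 4800, 0]) cube([4000, 200, 2400]);
translate([0, 200, 0]) cube([200, 4600, 2400]);
translate([3800, 200, 0]) cube([200, 4600, 2400]);


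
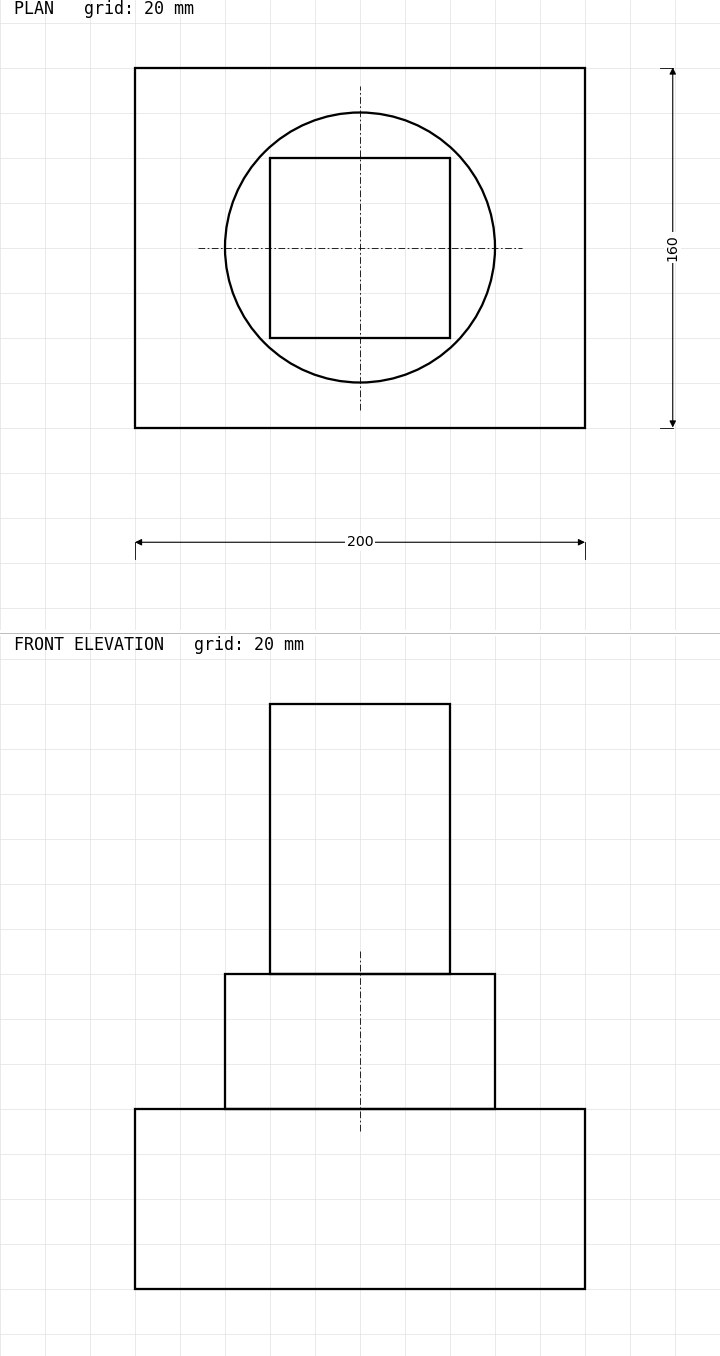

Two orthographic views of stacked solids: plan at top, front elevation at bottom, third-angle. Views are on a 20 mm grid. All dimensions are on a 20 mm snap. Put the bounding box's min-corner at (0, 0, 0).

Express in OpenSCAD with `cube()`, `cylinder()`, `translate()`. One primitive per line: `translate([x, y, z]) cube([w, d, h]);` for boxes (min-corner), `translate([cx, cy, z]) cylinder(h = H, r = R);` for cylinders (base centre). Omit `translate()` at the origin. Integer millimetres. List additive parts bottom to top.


cube([200, 160, 80]);
translate([100, 80, 80]) cylinder(h = 60, r = 60);
translate([60, 40, 140]) cube([80, 80, 120]);
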